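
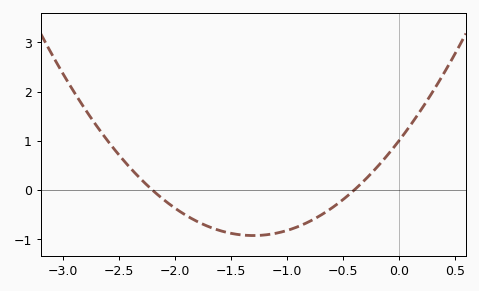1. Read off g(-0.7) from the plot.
-0.513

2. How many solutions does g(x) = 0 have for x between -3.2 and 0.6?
2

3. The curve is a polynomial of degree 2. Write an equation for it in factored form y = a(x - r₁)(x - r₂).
y = 1.14(x + 2.2)(x + 0.4)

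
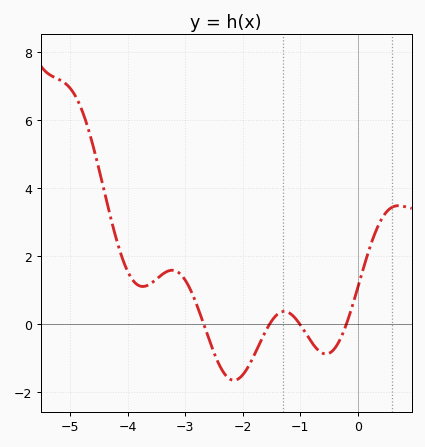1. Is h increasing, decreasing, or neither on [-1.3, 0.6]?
neither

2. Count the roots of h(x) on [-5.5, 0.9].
4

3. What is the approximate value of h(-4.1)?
2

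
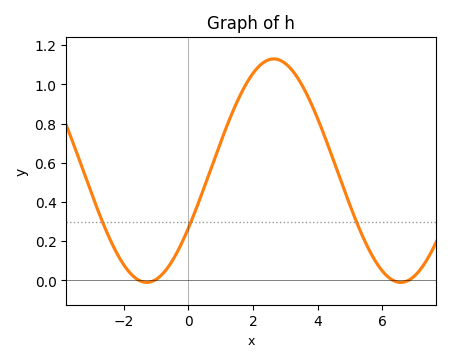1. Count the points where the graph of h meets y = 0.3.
3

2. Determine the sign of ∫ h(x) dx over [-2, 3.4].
positive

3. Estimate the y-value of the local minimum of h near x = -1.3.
-0.01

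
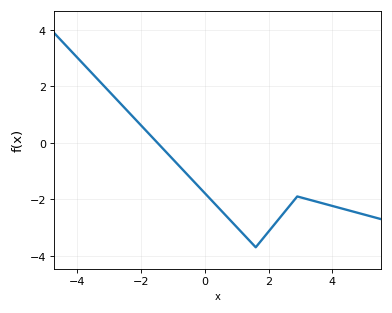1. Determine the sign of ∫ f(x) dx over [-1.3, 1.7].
negative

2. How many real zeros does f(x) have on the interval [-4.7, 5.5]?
1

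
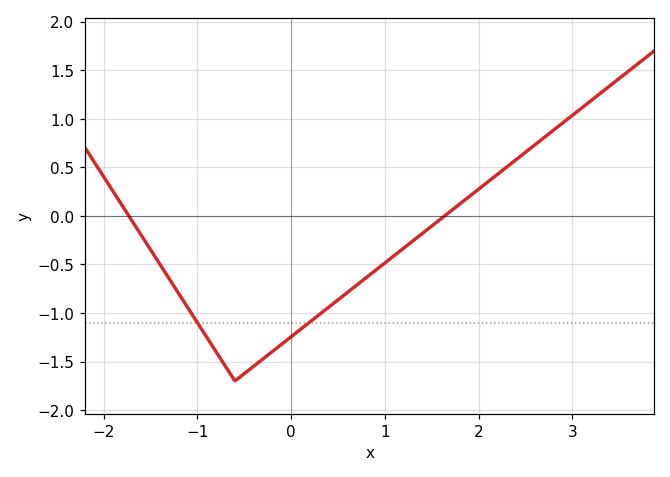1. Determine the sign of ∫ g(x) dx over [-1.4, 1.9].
negative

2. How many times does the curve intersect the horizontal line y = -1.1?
2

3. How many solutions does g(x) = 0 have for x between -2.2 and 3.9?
2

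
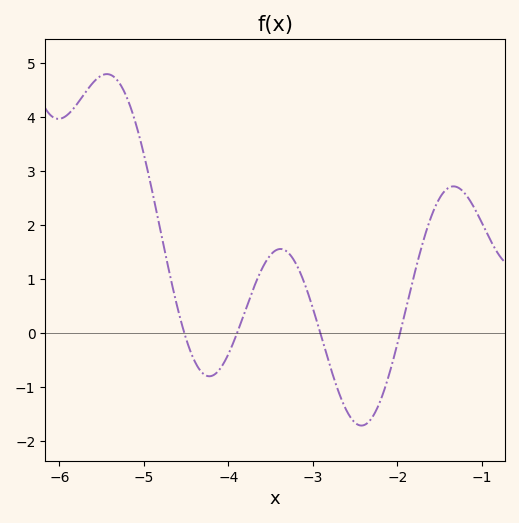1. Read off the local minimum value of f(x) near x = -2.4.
-1.7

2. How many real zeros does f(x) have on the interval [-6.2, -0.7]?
4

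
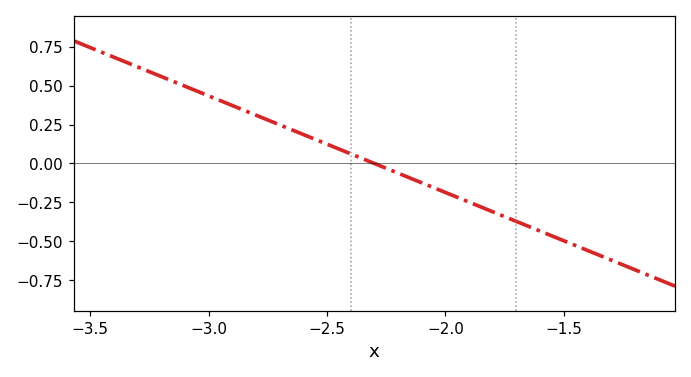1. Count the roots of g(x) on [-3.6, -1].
1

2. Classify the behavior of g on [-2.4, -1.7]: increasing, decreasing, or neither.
decreasing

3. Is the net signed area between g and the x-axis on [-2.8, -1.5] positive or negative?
negative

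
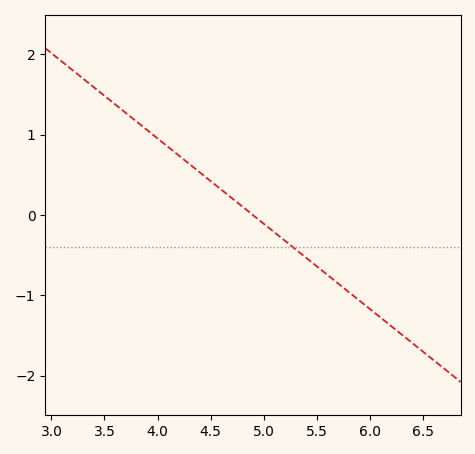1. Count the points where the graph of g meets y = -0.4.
1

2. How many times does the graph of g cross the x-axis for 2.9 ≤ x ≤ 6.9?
1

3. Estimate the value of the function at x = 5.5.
-0.636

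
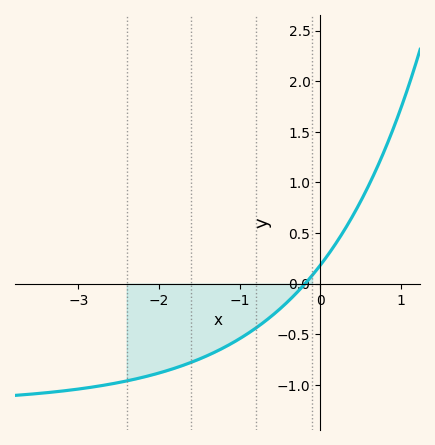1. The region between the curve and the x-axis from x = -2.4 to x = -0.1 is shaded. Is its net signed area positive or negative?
negative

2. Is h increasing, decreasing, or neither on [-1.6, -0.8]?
increasing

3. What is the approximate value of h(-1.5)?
-0.745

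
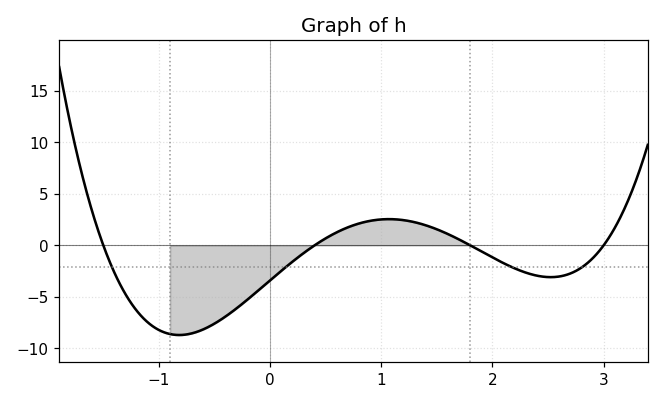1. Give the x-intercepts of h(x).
-1.5, 0.4, 1.8, 3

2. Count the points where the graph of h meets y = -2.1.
4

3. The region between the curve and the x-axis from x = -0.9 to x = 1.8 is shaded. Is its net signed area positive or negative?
negative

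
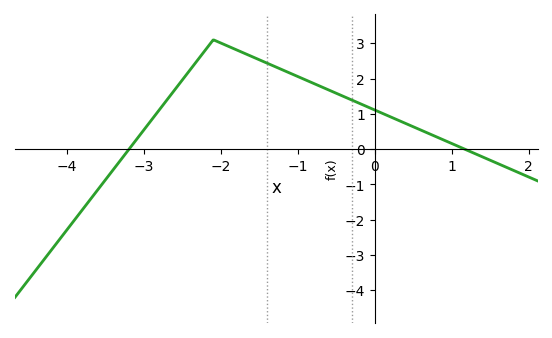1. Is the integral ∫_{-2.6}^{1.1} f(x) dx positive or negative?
positive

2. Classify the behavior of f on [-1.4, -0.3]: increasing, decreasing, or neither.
decreasing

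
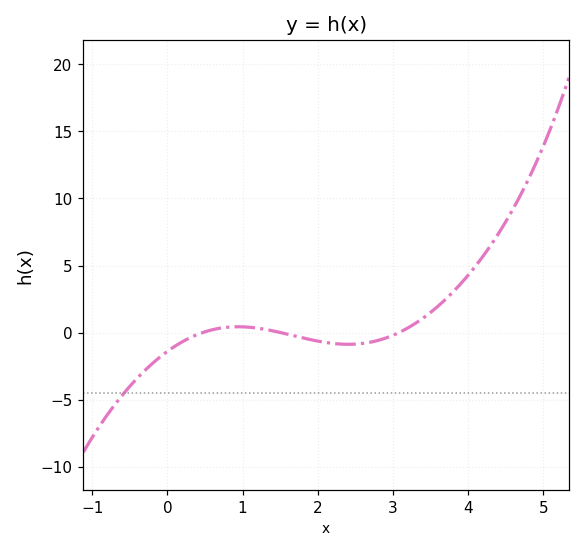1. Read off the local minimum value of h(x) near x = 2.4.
-1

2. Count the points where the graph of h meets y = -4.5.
1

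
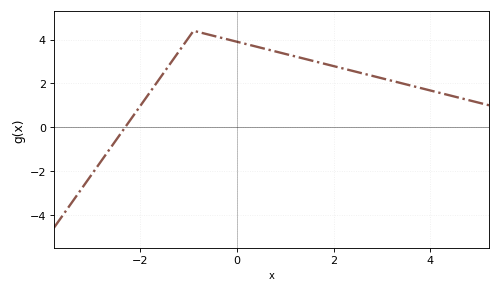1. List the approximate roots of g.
-2.4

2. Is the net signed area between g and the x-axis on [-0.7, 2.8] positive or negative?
positive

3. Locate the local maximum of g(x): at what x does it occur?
-1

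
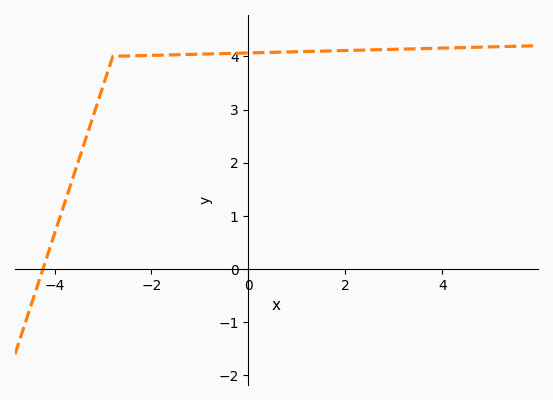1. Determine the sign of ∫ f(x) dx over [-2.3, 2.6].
positive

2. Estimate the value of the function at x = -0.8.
4.05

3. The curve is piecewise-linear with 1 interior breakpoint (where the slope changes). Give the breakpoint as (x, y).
(-2.8, 4)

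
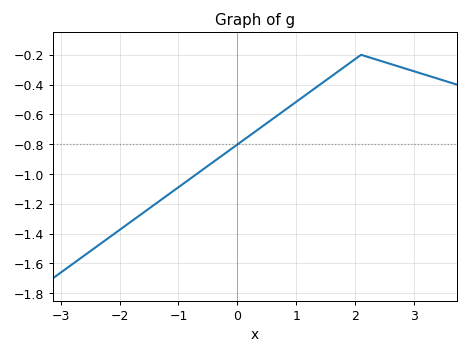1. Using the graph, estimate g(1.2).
-0.458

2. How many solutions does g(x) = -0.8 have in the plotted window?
1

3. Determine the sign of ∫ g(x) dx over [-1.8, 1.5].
negative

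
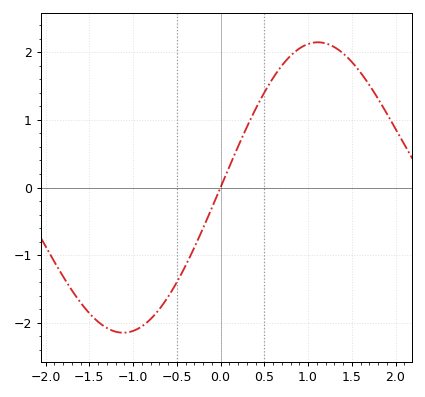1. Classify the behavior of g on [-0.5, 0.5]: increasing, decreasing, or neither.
increasing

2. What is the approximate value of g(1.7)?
1.52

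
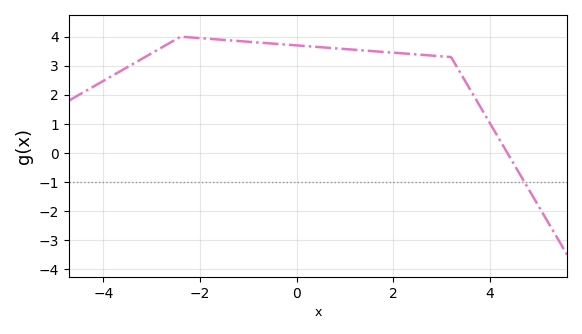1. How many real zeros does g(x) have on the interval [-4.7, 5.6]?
1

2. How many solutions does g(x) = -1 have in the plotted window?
1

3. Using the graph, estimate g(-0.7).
3.8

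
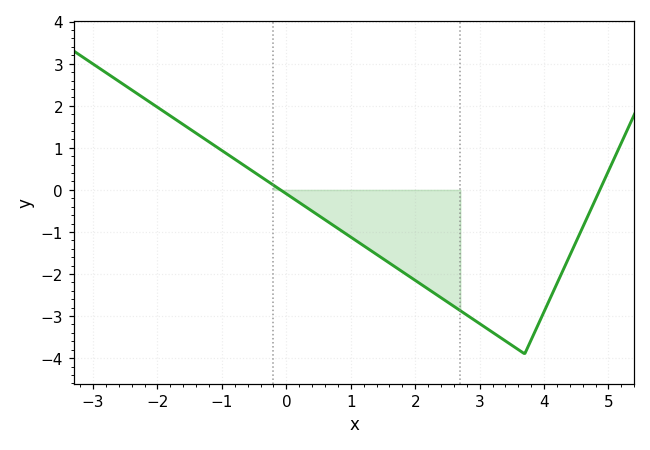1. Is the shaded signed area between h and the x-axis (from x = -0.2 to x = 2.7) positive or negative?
negative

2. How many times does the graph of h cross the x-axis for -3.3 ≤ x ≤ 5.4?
2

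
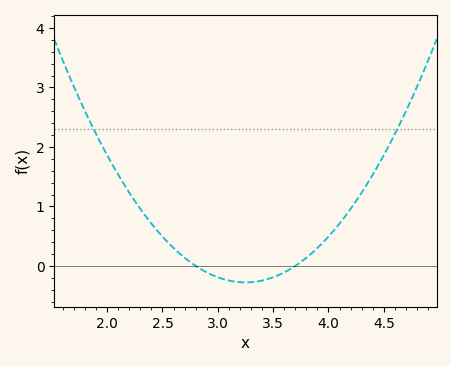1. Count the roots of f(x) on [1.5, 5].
2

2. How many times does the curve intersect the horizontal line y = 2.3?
2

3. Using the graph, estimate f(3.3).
-0.3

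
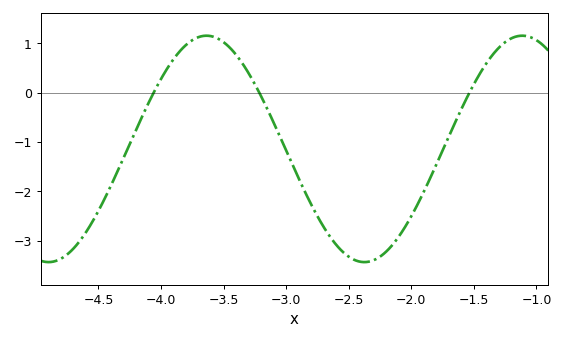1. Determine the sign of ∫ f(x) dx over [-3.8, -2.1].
negative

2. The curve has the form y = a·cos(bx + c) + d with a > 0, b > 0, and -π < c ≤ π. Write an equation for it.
y = 2.29cos(2.49x + 2.77) - 1.14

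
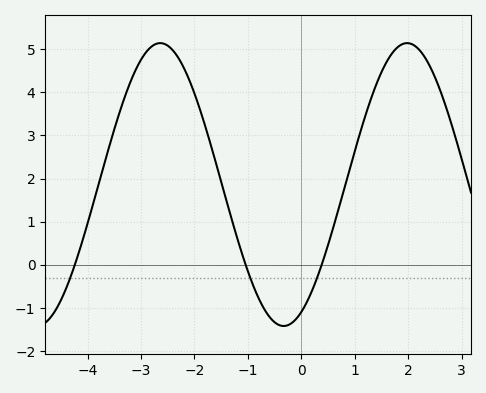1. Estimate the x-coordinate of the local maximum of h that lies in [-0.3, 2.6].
2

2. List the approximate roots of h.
-4.2, -1, 0.4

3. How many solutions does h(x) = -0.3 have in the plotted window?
3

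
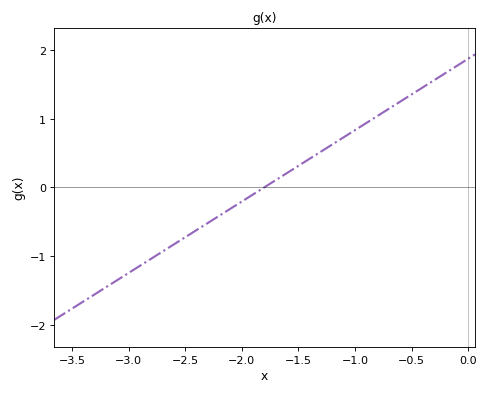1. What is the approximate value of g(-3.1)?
-1.4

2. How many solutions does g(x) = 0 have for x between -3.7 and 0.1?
1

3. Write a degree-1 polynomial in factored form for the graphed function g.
y = 1.04(x + 1.8)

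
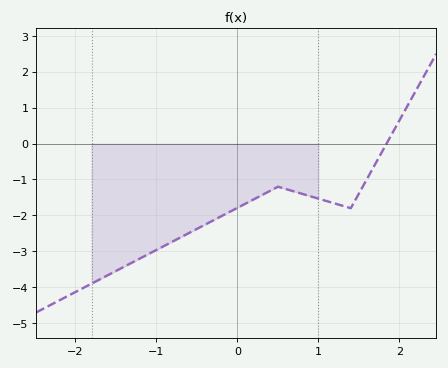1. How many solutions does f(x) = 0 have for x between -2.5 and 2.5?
1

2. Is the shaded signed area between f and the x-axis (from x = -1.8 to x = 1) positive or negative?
negative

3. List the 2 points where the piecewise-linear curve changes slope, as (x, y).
(0.5, -1.2); (1.4, -1.8)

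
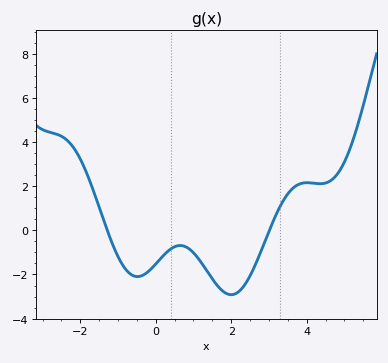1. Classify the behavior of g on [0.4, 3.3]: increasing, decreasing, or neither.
neither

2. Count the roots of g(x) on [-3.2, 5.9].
2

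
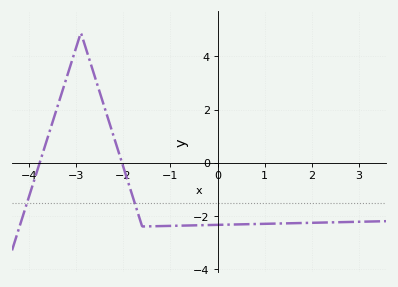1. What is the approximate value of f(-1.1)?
-2.38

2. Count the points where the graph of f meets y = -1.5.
2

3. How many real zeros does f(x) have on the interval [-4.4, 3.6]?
2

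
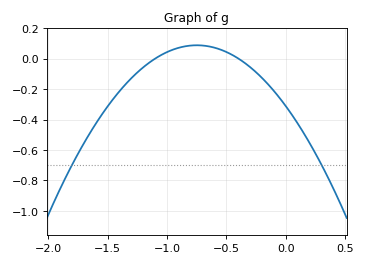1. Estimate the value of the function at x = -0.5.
0.043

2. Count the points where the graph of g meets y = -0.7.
2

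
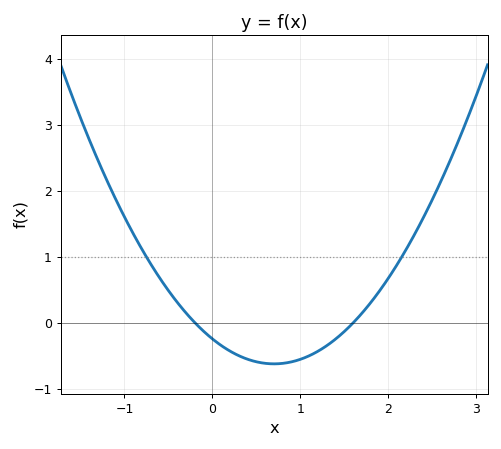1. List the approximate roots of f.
-0.2, 1.6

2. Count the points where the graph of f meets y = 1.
2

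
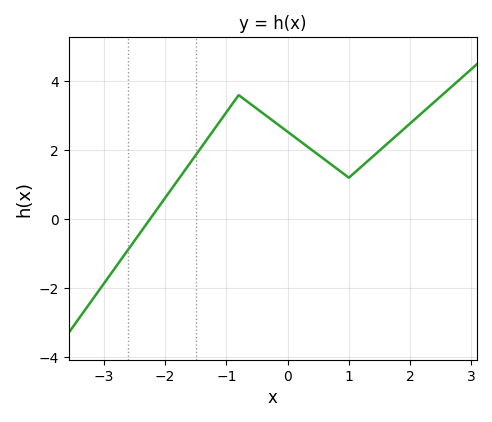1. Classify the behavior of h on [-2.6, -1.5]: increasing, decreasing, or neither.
increasing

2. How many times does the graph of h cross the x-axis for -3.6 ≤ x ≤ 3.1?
1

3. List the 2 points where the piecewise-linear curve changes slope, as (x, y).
(-0.8, 3.6); (1, 1.2)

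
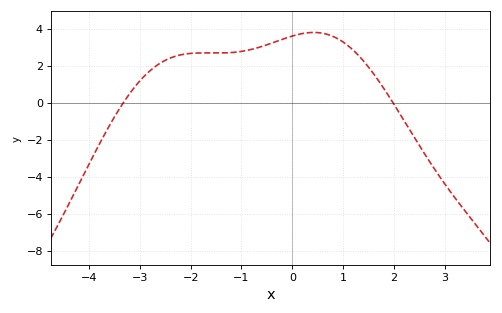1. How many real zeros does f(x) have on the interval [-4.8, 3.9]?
2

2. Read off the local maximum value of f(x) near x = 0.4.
3.79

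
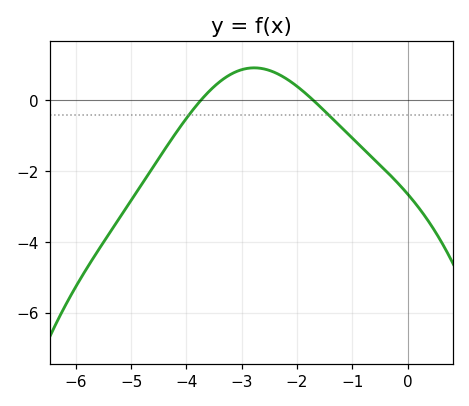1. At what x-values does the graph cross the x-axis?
-3.7, -1.7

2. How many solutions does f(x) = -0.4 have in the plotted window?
2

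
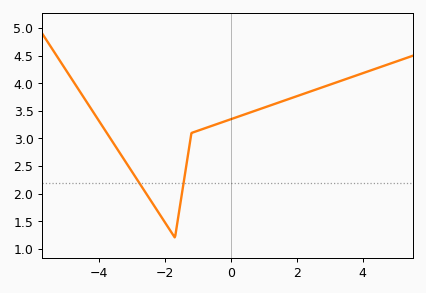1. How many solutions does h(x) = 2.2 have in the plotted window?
2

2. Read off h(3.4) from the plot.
4.06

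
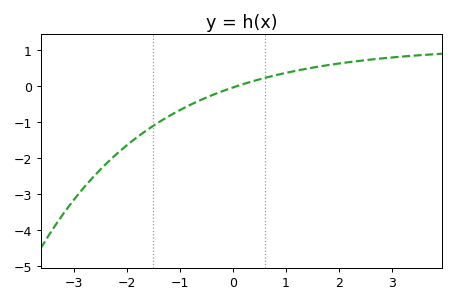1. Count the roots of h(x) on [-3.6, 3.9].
1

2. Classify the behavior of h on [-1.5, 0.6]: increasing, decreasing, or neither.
increasing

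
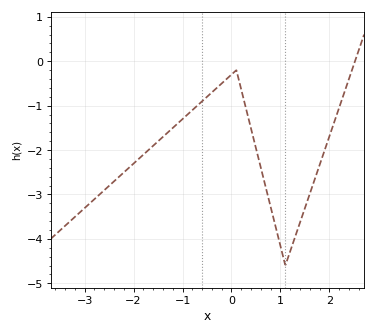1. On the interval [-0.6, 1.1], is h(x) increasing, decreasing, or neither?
neither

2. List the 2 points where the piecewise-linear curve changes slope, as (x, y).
(0.1, -0.2); (1.1, -4.6)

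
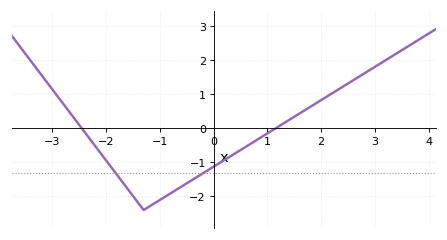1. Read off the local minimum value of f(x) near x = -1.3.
-2.4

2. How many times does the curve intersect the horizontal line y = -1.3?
2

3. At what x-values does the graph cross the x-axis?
-2.45, 1.16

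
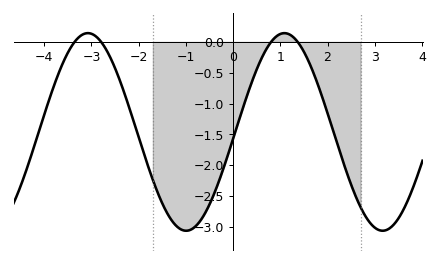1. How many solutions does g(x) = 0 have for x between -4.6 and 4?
4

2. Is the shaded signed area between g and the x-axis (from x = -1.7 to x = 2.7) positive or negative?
negative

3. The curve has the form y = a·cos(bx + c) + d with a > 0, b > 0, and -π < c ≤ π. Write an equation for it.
y = 1.6cos(1.5x - 1.6) - 1.46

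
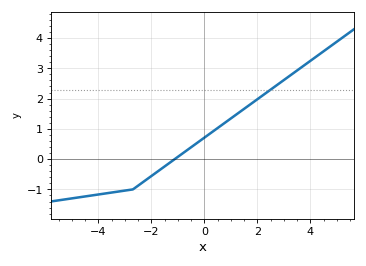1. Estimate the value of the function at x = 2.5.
2.3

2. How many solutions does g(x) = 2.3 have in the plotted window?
1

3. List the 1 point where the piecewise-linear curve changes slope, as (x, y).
(-2.7, -1)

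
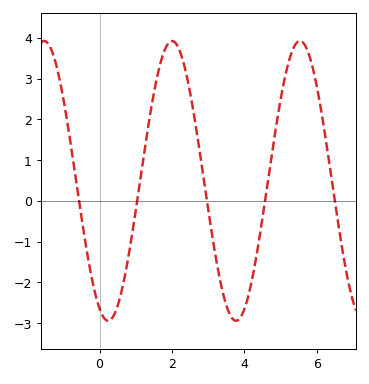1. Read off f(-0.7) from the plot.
0.8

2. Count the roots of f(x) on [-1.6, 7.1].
5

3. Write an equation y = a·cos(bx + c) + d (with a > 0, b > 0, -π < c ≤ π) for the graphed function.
y = 3.43cos(1.8x + 2.7) + 0.49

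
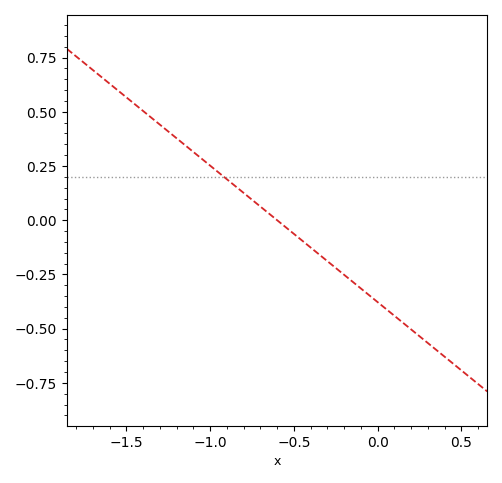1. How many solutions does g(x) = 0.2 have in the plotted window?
1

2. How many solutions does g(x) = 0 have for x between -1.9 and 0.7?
1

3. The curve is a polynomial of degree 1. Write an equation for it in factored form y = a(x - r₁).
y = -0.63(x + 0.6)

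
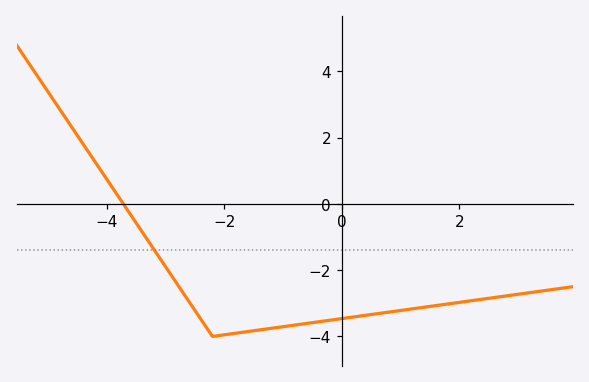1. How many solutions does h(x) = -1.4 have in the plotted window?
1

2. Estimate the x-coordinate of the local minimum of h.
-2.2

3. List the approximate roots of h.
-3.8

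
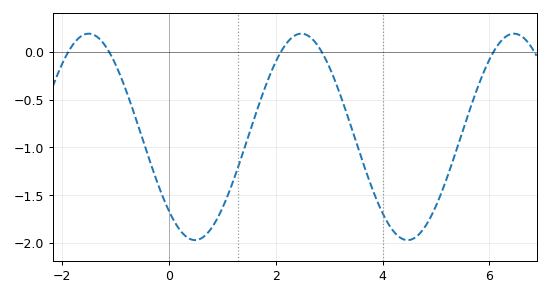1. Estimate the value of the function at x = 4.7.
-1.9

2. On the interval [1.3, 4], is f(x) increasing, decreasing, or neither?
neither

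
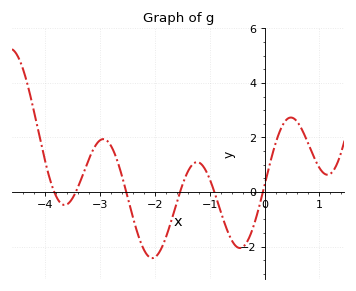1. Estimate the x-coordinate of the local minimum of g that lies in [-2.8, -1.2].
-2.04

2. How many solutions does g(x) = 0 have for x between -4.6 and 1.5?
6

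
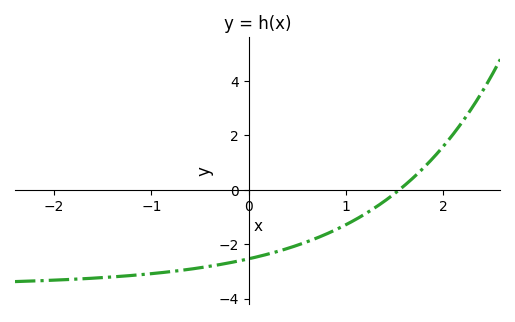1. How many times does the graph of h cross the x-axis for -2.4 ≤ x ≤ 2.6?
1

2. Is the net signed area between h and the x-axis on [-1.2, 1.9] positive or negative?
negative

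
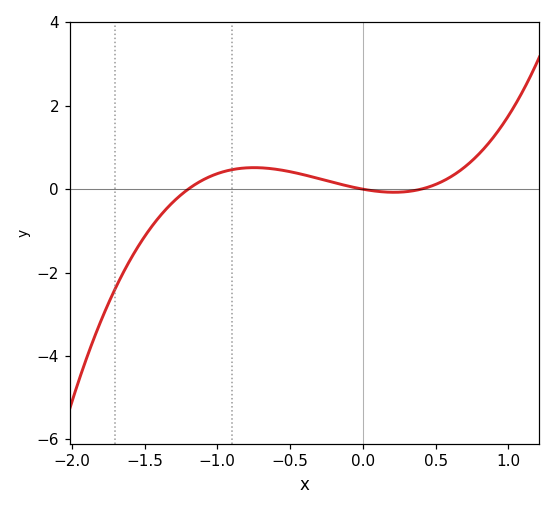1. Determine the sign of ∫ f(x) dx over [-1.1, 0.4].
positive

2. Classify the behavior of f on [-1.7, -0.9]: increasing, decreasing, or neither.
increasing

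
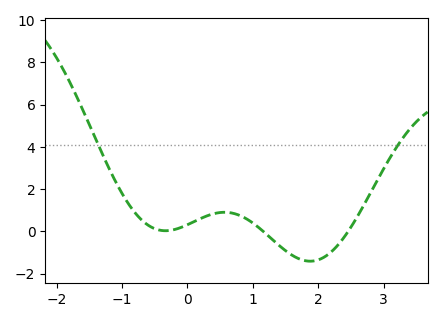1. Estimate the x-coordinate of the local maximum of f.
0.6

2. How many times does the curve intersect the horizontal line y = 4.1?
2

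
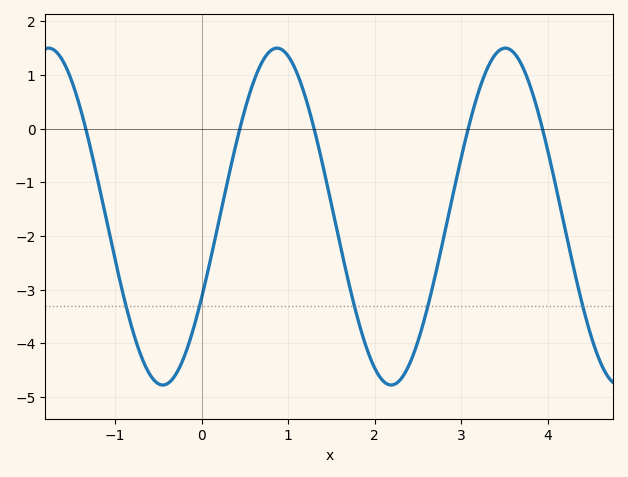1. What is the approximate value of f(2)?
-4.47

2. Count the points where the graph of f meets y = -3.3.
5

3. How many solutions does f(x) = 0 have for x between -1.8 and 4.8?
5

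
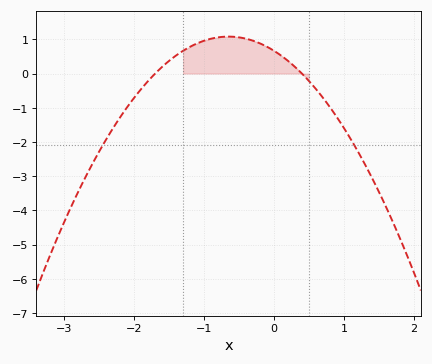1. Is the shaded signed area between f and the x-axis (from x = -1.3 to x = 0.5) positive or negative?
positive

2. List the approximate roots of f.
-1.7, 0.4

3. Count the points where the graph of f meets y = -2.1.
2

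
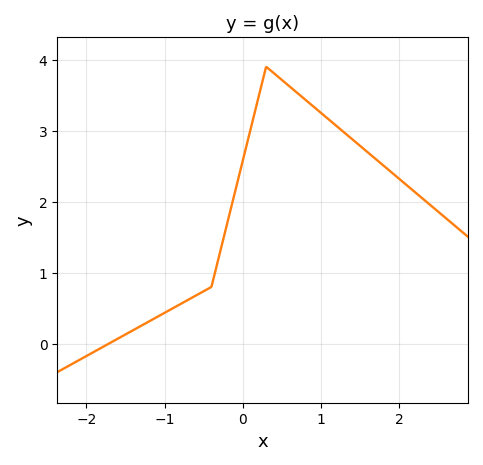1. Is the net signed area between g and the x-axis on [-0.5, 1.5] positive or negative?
positive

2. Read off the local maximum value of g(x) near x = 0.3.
3.9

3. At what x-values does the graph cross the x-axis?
-1.7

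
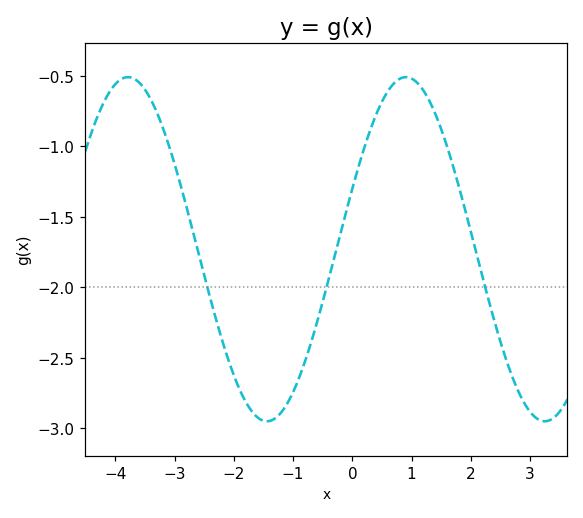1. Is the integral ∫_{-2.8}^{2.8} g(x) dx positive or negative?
negative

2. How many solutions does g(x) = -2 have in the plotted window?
3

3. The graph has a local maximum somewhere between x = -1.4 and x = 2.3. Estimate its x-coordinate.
1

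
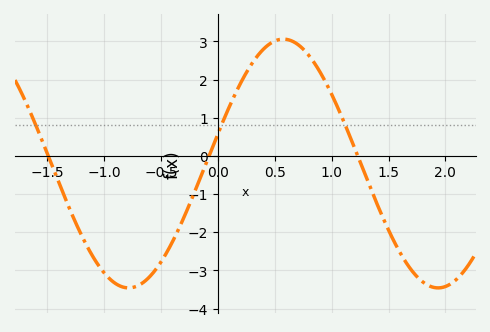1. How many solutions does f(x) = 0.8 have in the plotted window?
3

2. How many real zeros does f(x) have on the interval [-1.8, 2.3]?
3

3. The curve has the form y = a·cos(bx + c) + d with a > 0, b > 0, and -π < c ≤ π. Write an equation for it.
y = 3.26cos(2.31x - 1.33) - 0.2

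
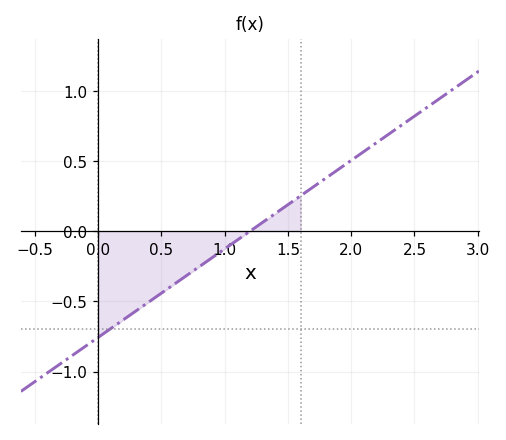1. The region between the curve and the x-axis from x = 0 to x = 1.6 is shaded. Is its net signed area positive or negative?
negative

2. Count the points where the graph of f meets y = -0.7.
1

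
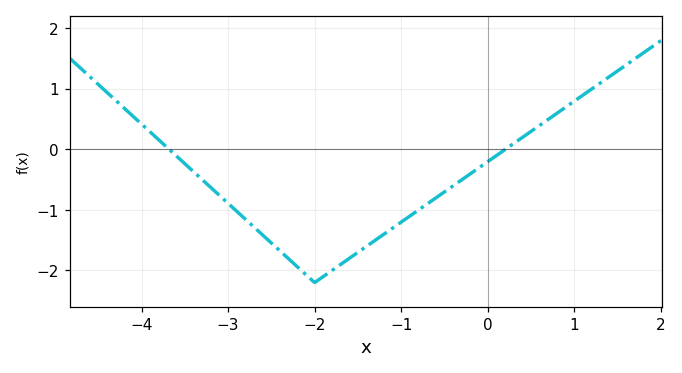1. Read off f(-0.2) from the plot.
-0.406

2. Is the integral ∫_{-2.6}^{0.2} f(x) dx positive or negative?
negative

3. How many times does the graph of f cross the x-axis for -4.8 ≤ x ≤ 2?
2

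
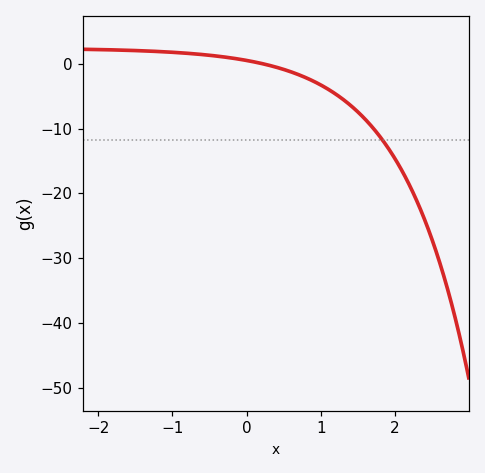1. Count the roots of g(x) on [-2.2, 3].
1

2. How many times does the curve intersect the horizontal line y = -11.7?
1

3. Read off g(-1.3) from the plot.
1.98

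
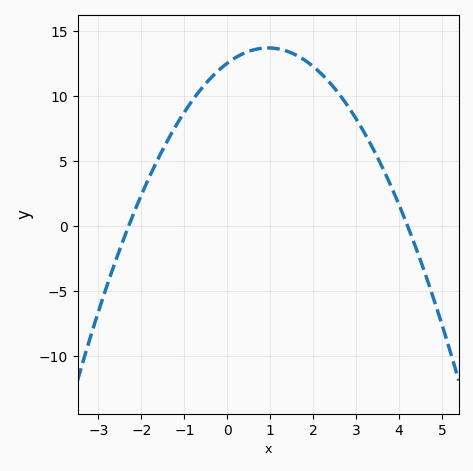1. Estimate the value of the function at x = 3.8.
3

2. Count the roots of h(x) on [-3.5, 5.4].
2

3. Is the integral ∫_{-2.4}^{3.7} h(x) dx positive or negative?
positive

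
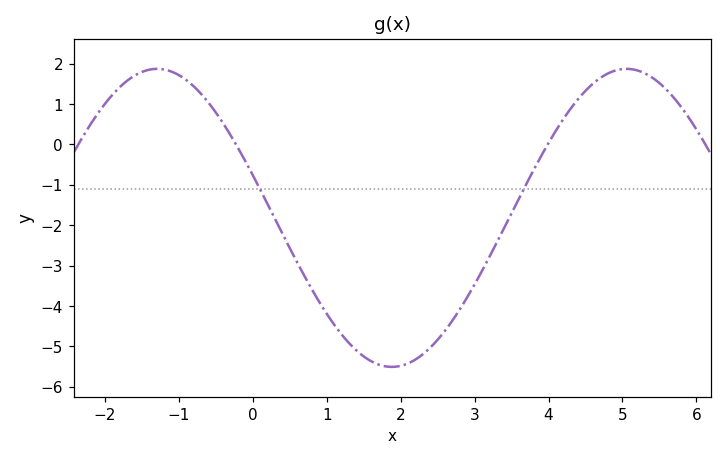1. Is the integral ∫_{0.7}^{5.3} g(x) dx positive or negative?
negative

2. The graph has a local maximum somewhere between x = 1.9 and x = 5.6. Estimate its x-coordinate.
5.05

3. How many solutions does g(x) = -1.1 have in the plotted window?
2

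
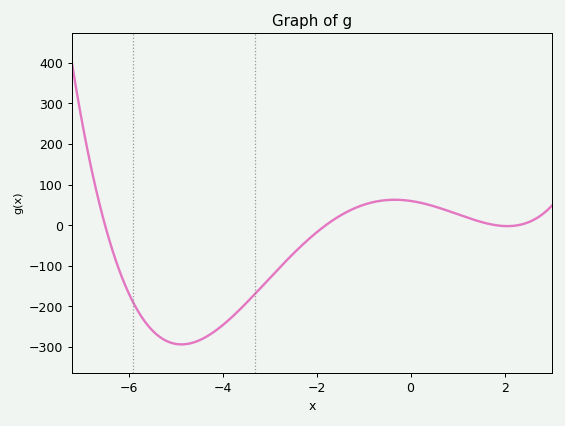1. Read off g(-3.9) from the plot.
-240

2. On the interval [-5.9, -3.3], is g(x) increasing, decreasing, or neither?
neither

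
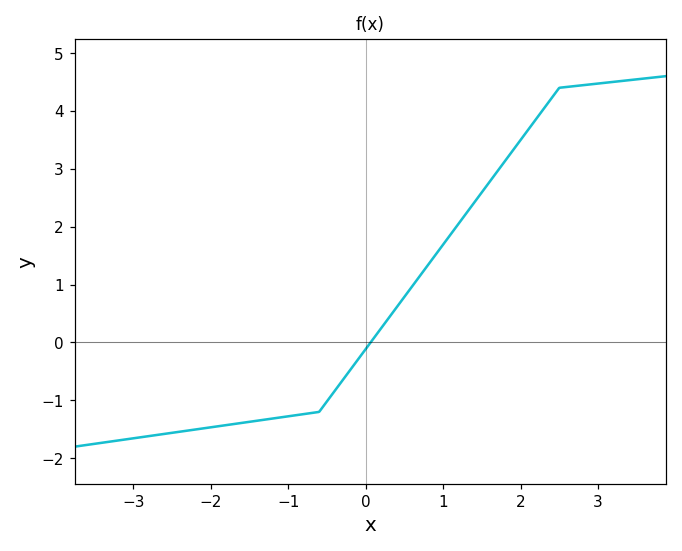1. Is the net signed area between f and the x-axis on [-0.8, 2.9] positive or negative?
positive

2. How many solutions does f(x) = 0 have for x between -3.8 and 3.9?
1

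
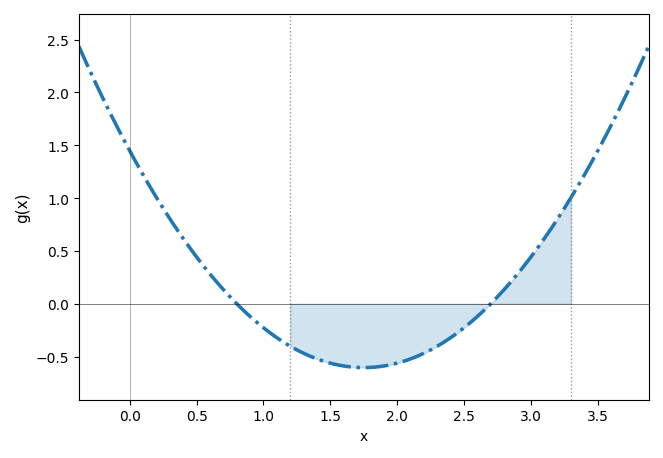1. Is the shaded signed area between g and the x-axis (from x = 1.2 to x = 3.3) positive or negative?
negative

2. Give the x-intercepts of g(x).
0.8, 2.7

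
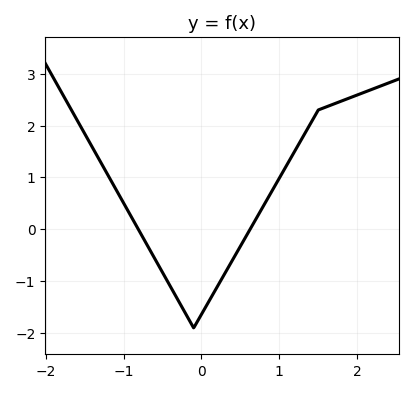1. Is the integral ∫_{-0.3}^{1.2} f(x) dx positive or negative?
negative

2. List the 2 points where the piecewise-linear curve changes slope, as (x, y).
(-0.1, -1.9); (1.5, 2.3)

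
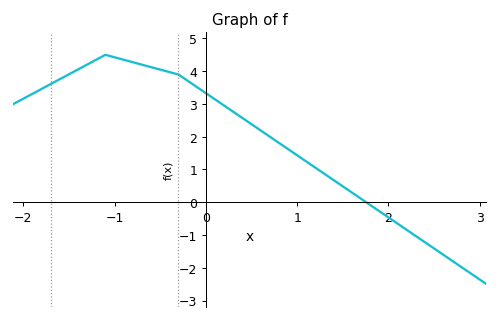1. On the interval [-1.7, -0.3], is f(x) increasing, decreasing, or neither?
neither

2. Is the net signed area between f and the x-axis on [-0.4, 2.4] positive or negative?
positive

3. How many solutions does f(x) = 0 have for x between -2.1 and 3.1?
1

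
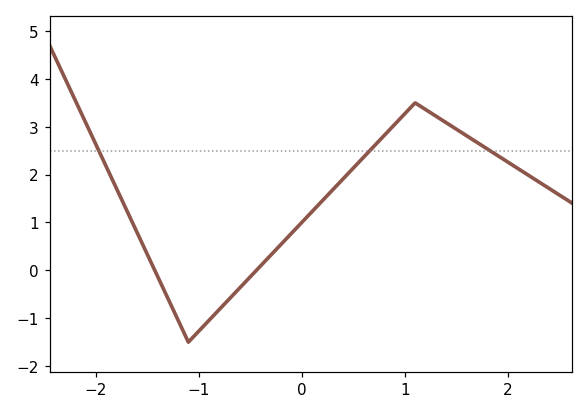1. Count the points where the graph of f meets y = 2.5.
3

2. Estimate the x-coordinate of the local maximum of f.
1.1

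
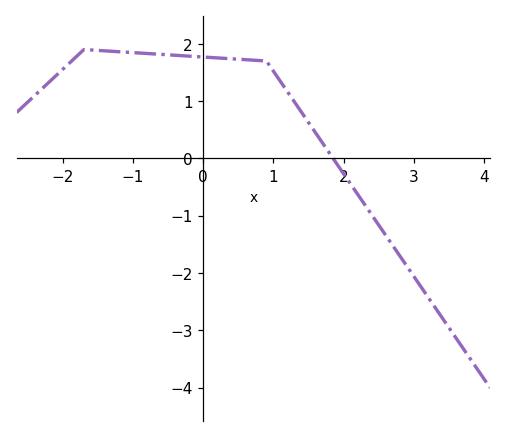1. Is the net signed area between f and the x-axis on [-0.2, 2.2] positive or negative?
positive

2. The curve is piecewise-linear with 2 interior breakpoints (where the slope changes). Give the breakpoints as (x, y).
(-1.7, 1.9); (0.9, 1.7)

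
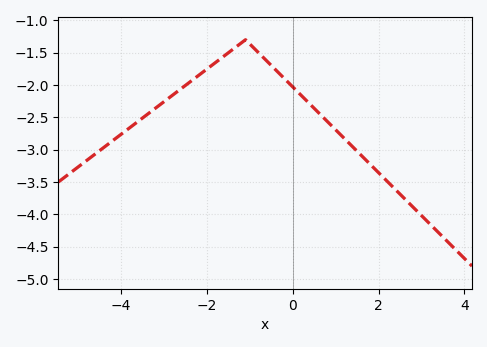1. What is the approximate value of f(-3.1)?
-2.3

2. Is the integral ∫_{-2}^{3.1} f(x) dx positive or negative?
negative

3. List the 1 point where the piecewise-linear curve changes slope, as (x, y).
(-1.1, -1.3)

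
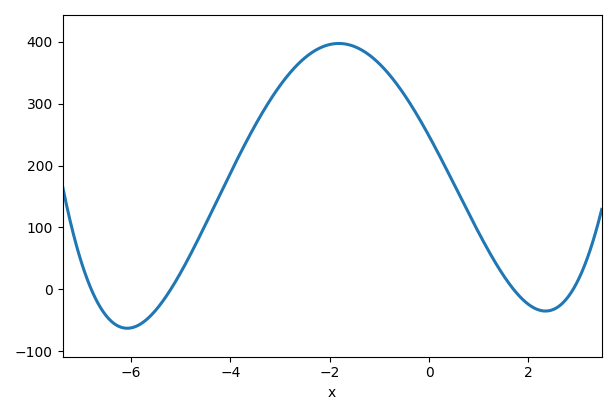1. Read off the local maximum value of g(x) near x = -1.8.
397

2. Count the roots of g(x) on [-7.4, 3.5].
4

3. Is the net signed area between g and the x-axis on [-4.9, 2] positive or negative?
positive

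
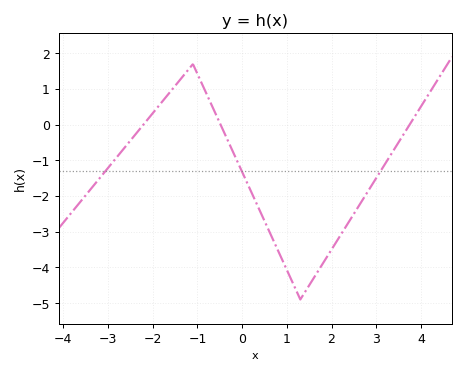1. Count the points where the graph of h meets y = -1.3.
3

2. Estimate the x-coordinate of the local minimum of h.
1.2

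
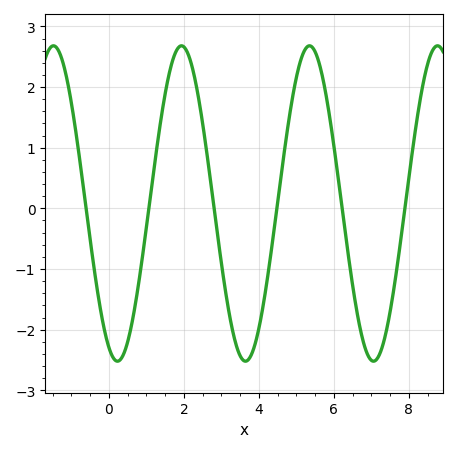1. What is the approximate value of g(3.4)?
-2.3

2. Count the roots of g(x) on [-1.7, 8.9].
6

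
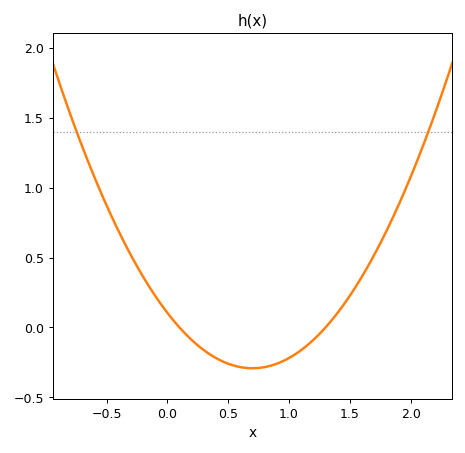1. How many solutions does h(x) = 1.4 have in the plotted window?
2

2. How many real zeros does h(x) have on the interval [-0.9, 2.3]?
2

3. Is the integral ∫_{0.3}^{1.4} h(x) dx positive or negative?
negative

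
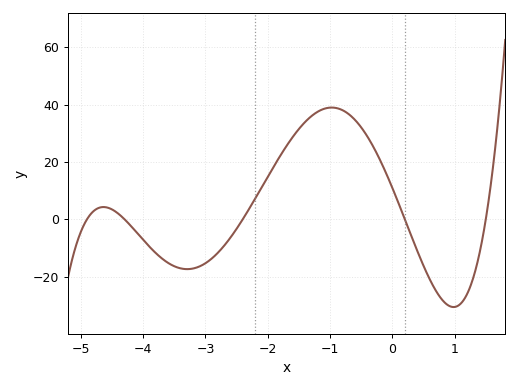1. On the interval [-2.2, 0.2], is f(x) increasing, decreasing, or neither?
neither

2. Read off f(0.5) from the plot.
-16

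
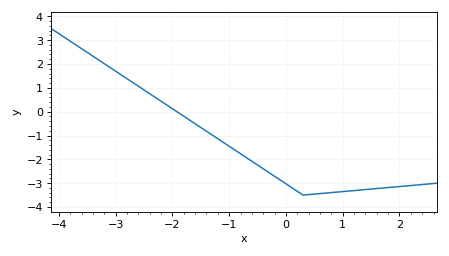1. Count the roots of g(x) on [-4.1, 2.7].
1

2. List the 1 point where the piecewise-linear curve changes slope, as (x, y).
(0.3, -3.5)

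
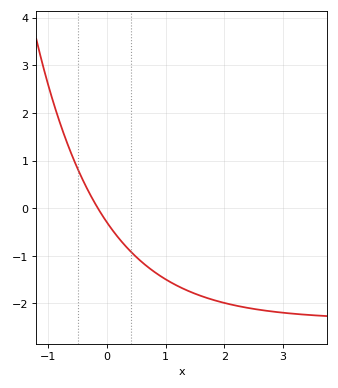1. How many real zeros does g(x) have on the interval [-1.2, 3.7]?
1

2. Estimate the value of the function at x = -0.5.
0.828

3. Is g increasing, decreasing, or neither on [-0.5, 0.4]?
decreasing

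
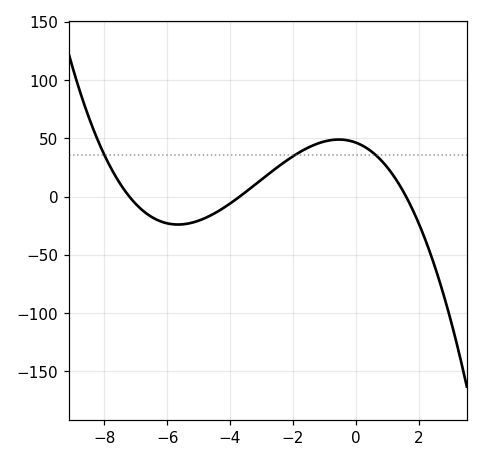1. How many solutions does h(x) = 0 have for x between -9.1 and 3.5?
3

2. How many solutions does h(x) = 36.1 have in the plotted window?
3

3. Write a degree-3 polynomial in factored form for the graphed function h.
y = -1.09(x + 7.2)(x + 3.7)(x - 1.6)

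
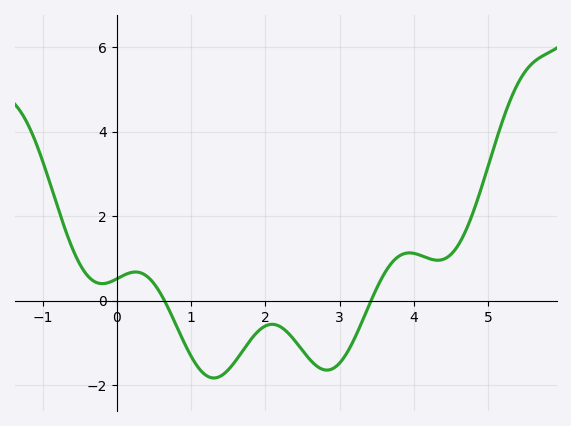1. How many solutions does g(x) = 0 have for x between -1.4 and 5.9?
2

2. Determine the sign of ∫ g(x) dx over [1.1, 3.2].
negative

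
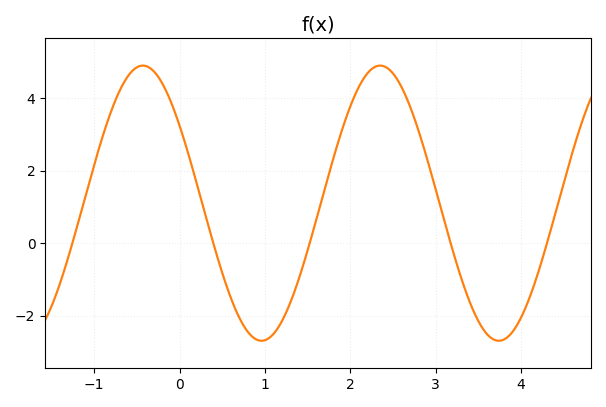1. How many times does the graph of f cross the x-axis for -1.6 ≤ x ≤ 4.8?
5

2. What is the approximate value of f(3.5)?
-2.14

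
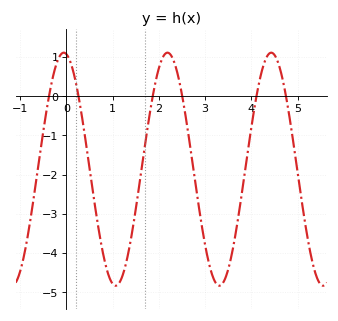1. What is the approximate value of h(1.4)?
-3.61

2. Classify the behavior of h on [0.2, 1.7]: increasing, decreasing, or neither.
neither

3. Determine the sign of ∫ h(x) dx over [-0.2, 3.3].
negative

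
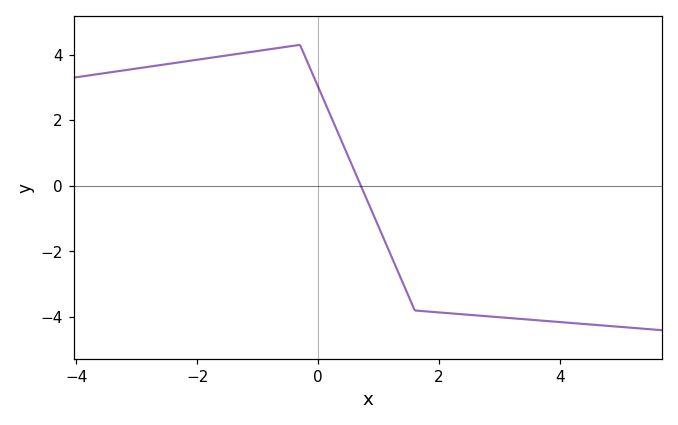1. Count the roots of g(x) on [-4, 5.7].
1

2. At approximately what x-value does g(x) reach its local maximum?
-0.304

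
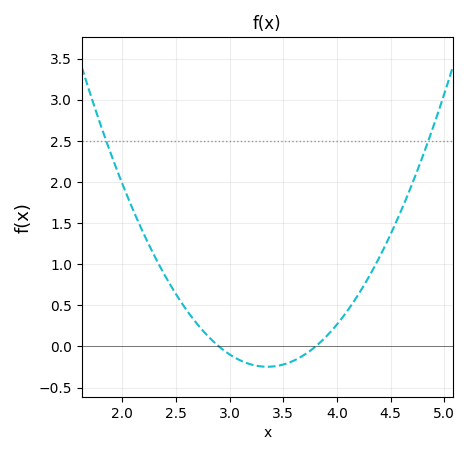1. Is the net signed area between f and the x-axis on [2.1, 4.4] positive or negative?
positive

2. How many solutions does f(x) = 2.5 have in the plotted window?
2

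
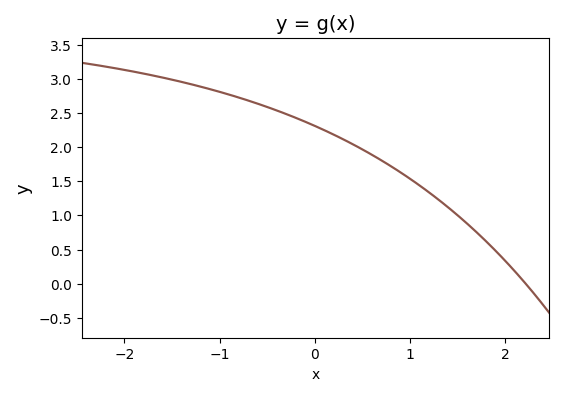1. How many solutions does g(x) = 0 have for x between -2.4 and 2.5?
1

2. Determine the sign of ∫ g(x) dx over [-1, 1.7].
positive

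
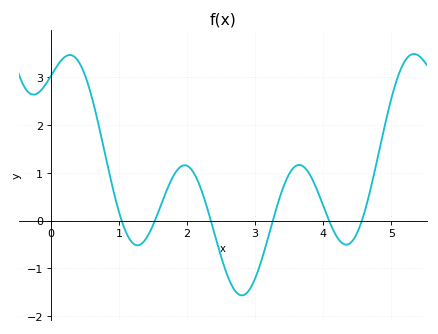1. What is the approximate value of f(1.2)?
-0.5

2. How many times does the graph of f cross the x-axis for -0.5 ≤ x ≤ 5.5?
6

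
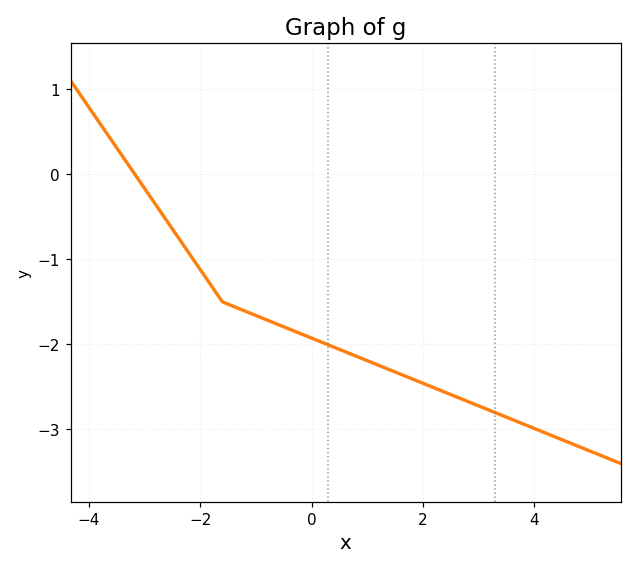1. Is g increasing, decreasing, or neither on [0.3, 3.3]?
decreasing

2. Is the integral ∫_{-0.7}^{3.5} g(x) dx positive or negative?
negative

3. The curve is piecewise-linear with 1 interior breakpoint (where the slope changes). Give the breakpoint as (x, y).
(-1.6, -1.5)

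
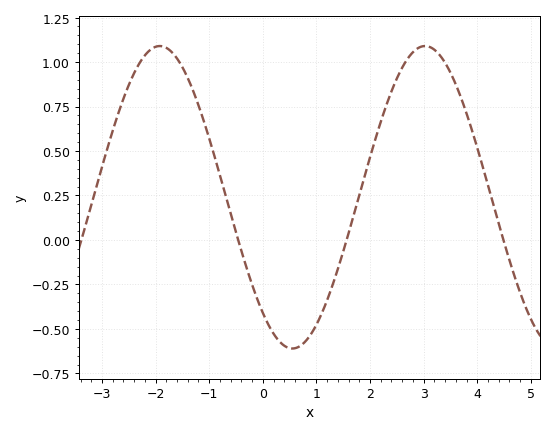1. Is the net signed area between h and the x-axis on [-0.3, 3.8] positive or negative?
positive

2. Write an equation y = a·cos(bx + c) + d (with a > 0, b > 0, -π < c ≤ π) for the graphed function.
y = 0.85cos(1.27x + 2.44) + 0.24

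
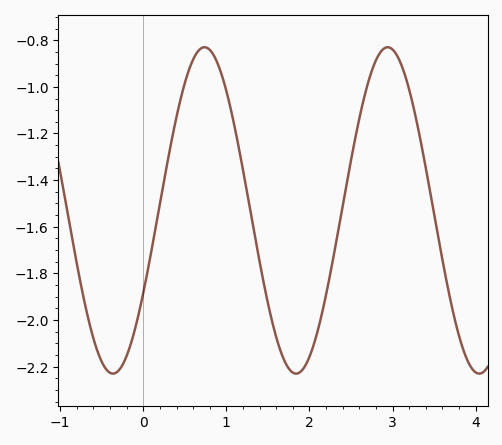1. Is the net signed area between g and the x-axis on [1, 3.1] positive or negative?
negative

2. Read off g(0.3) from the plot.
-1.31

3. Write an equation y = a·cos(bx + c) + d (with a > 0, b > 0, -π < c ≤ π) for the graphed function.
y = 0.7cos(2.85x - 2.1) - 1.53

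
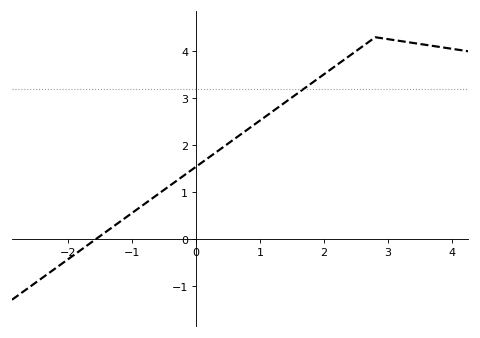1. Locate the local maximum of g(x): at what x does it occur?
2.8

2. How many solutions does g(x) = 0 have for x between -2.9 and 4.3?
1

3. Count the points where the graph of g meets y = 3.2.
1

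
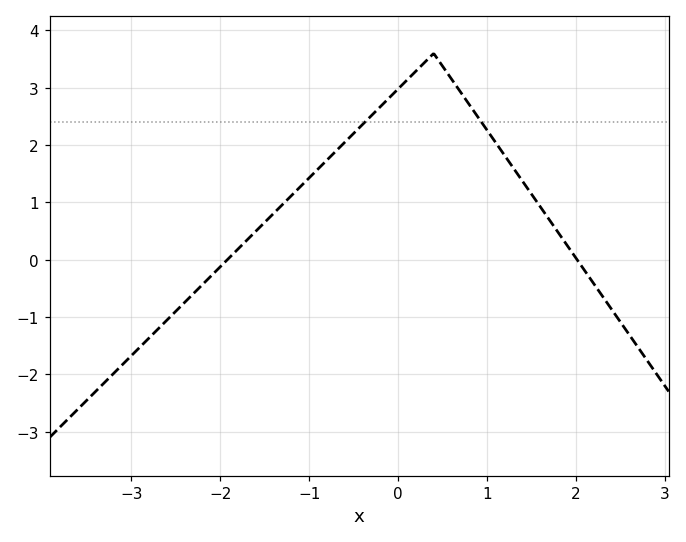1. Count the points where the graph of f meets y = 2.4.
2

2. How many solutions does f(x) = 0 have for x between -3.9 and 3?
2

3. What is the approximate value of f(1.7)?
0.7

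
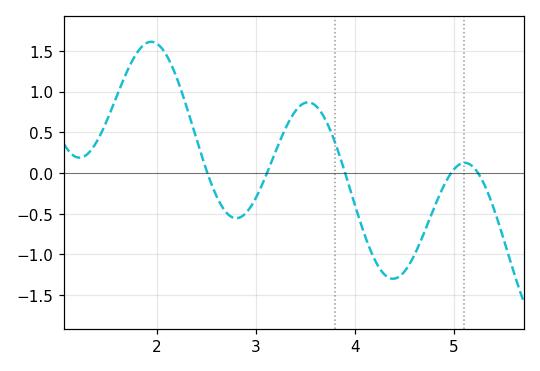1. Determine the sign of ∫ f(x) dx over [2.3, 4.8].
negative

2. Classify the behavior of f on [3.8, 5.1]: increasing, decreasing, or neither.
neither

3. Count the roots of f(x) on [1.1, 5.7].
5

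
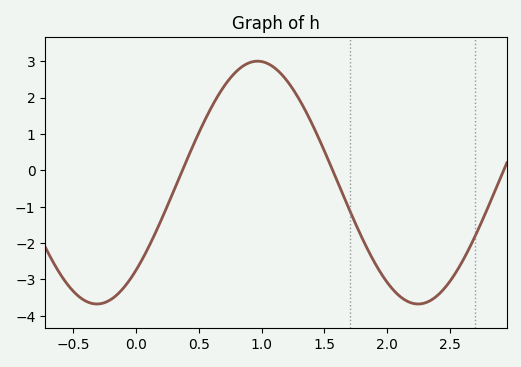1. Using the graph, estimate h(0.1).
-2.13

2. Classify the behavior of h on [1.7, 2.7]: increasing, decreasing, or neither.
neither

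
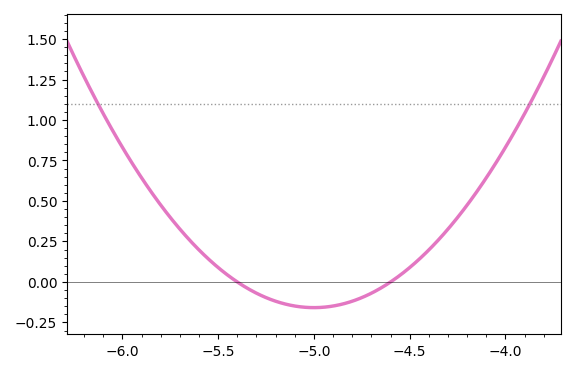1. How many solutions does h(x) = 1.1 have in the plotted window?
2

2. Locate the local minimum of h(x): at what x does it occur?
-5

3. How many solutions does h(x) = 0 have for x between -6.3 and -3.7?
2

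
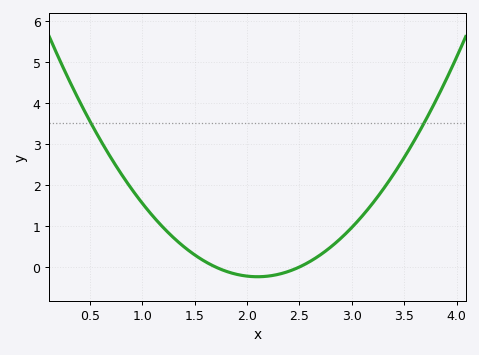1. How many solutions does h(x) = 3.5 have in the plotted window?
2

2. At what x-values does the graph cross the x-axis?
1.7, 2.5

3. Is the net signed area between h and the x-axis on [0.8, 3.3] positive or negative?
positive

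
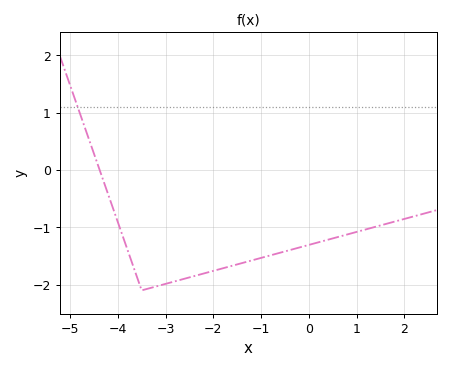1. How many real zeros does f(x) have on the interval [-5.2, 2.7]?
1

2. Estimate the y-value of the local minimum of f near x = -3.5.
-2.1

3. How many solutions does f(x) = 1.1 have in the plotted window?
1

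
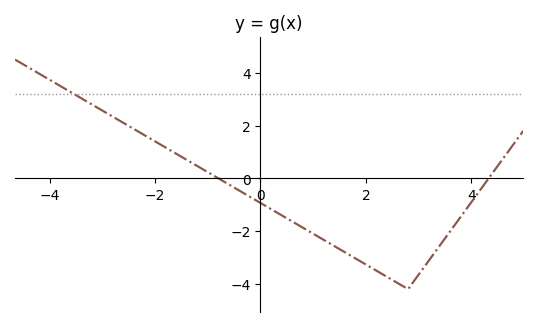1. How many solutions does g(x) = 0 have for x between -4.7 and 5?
2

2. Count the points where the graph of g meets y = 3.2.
1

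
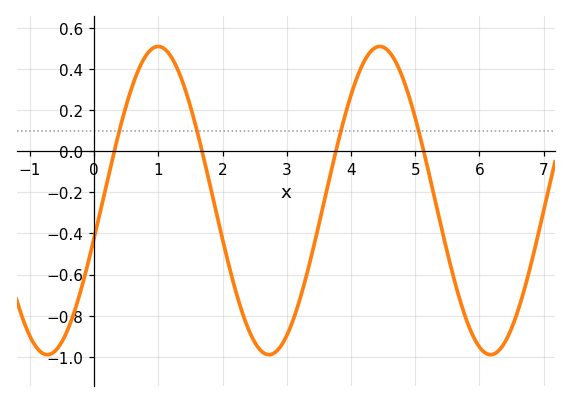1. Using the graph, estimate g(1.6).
0.1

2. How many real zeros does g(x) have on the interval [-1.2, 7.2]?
4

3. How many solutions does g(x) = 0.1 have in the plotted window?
4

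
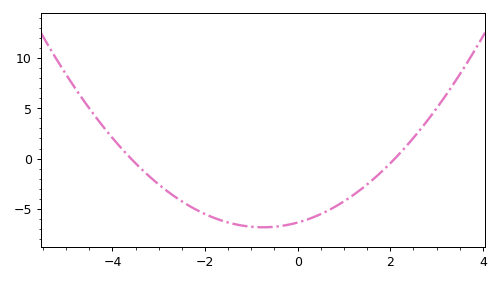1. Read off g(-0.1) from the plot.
-6.5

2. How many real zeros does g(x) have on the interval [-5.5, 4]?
2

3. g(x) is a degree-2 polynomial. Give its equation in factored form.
y = 0.84(x + 3.6)(x - 2.1)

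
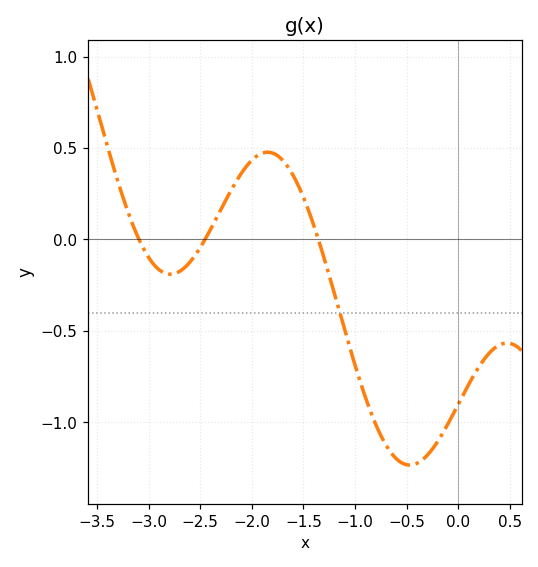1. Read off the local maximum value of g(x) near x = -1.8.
0.5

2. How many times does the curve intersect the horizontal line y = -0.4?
1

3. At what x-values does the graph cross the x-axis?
-3.1, -2.5, -1.4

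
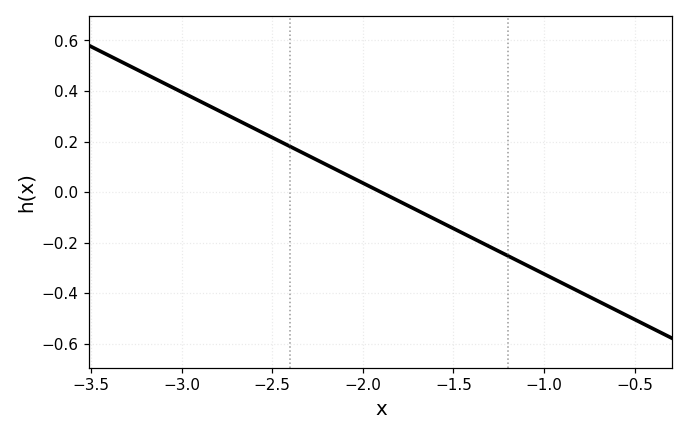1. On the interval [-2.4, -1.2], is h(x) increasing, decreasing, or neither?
decreasing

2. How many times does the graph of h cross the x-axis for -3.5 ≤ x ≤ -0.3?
1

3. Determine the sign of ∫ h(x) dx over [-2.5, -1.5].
positive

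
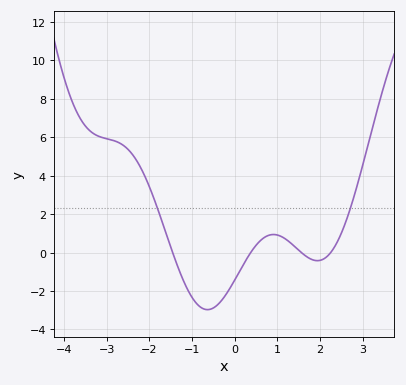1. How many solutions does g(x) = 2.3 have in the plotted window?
2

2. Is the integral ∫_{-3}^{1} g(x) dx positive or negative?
positive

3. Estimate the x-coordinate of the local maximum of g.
1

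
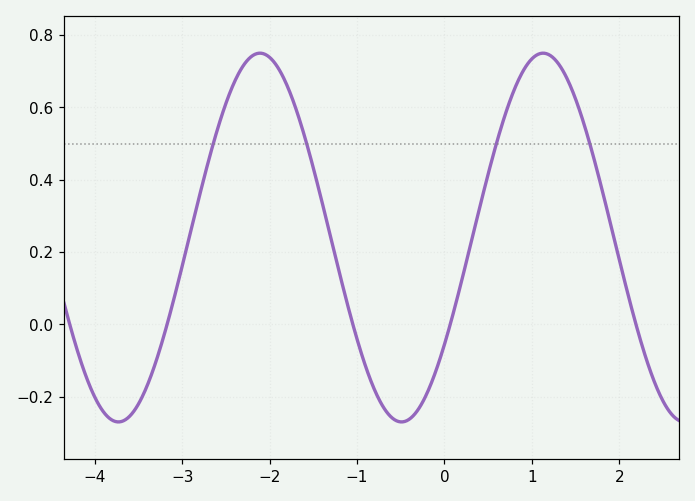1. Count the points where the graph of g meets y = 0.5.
4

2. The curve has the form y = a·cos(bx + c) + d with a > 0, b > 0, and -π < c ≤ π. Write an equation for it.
y = 0.51cos(1.94x - 2.19) + 0.24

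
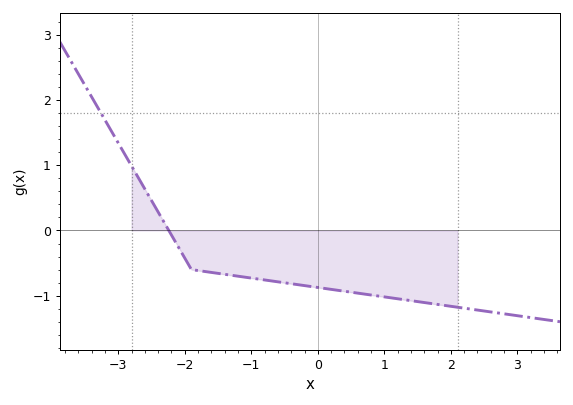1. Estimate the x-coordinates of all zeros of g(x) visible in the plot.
-2.24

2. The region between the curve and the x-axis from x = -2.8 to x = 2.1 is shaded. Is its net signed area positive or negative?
negative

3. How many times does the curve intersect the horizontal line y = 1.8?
1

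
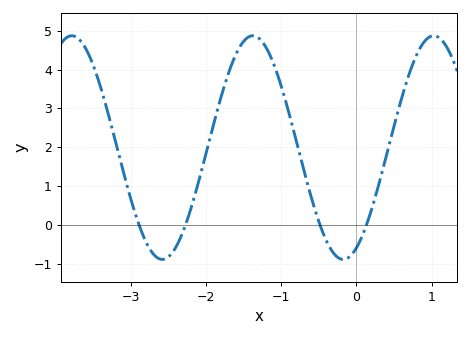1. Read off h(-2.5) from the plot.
-0.822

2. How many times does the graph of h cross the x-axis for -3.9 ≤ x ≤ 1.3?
4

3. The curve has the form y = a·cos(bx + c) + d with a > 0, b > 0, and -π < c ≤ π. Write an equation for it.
y = 2.88cos(2.61x - 2.68) + 1.99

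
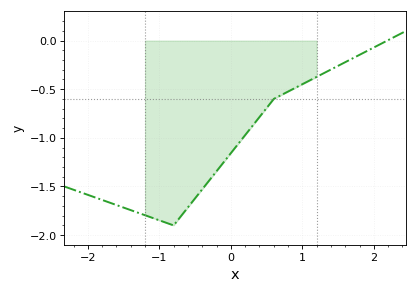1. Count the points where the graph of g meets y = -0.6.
1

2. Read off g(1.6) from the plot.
-0.2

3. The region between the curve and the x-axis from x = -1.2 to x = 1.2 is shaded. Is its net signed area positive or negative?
negative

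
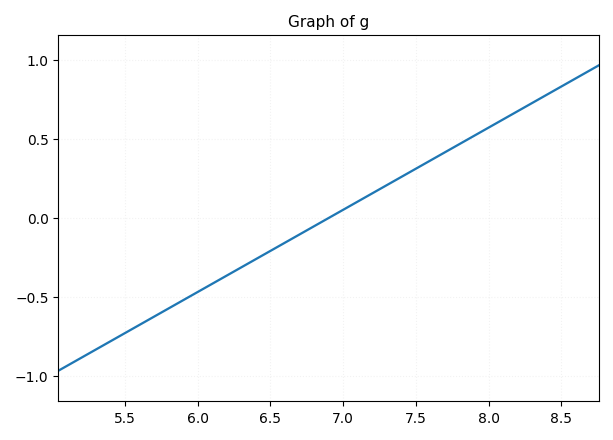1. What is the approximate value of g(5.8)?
-0.572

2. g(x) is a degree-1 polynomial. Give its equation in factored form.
y = 0.52(x - 6.9)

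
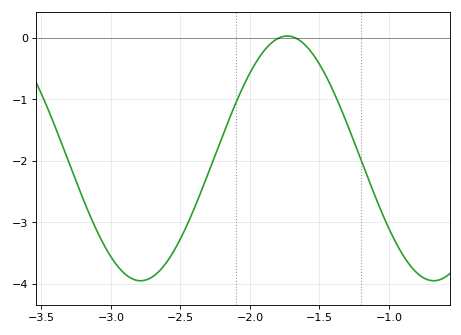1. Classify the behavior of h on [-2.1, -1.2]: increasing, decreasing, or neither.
neither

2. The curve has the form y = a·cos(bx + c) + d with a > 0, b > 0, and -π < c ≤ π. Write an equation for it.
y = 1.99cos(2.98x - 1.12) - 1.96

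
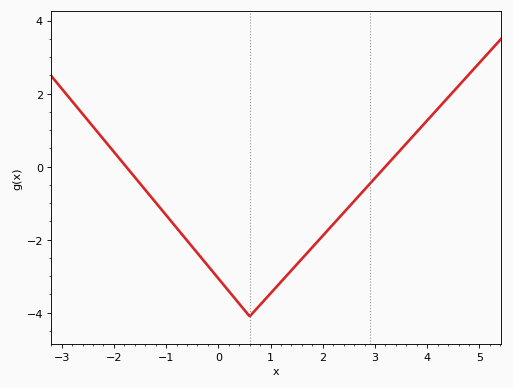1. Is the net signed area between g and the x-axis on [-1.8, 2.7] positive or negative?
negative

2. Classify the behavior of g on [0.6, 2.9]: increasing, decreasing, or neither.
increasing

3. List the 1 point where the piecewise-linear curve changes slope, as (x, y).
(0.6, -4.1)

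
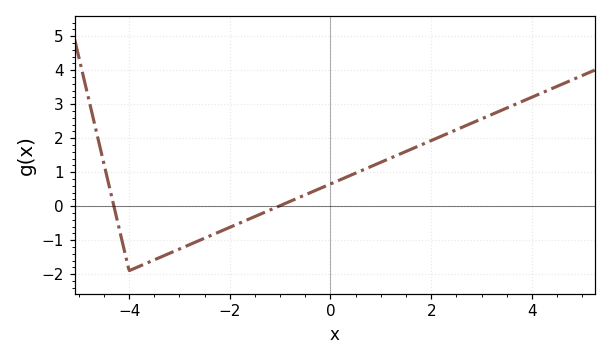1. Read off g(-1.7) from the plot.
-0.433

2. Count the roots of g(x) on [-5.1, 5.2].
2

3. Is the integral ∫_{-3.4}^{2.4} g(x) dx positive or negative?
positive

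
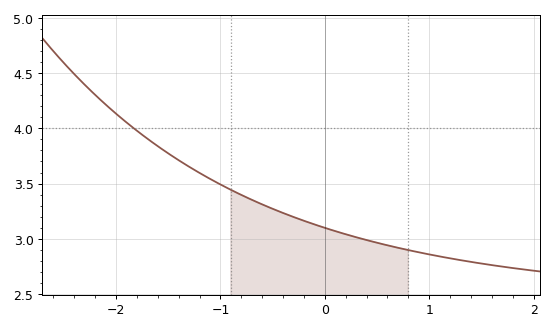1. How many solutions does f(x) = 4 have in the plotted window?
1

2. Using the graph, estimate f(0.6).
2.94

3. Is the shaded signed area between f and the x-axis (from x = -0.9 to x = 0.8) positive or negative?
positive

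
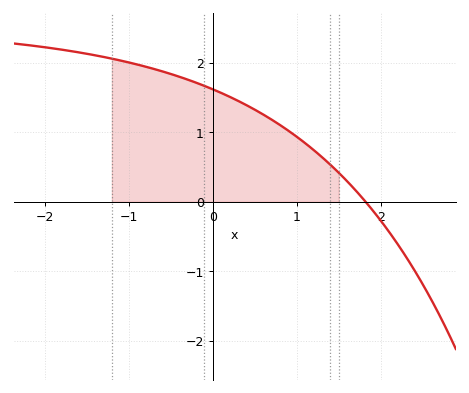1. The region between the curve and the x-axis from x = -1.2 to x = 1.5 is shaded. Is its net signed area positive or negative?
positive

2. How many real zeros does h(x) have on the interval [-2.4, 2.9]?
1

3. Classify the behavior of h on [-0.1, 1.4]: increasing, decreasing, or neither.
decreasing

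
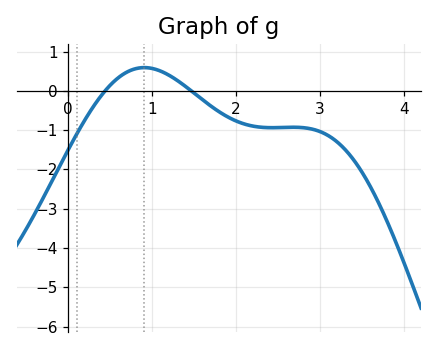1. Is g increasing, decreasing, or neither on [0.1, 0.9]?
increasing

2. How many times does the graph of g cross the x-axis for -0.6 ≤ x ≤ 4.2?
2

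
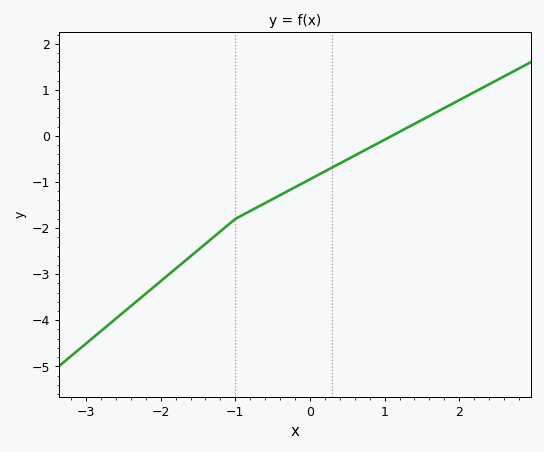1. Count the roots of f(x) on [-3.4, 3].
1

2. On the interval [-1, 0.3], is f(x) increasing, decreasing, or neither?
increasing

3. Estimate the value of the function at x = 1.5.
0.347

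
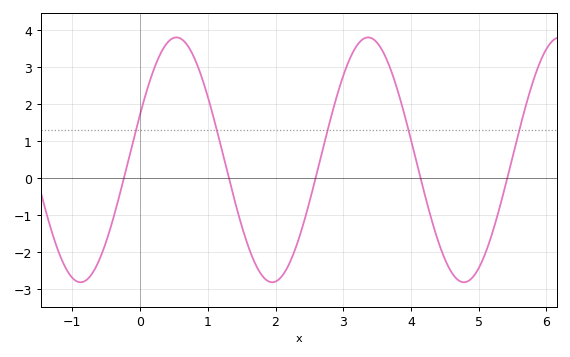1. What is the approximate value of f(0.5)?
3.8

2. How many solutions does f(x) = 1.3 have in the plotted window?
5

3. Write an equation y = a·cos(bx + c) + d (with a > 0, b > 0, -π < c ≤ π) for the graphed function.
y = 3.31cos(2.2x - 1.2) + 0.5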